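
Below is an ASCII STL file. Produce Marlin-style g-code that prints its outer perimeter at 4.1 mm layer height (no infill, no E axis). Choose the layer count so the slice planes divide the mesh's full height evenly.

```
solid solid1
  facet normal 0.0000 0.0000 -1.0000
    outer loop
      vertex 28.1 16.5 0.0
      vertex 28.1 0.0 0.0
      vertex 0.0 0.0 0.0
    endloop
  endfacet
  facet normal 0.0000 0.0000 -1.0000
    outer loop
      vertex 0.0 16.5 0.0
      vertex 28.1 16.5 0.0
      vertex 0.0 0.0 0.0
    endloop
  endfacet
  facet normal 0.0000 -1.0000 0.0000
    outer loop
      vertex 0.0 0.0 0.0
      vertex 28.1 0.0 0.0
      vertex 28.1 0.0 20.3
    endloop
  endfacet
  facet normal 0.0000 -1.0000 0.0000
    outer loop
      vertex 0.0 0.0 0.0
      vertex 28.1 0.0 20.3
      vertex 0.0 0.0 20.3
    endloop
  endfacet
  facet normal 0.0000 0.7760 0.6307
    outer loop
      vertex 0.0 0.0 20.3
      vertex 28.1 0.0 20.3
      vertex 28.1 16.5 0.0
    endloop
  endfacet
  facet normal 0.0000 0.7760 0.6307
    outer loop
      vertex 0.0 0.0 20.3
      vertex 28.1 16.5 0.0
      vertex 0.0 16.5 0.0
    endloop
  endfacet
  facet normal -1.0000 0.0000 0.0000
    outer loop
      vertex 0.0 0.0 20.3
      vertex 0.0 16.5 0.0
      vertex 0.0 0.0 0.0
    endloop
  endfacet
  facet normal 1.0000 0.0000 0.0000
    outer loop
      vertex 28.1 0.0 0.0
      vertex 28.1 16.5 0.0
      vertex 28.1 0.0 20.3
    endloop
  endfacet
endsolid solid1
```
; perimeter-only toolpath
G21 ; units = mm
G90 ; absolute positioning
G28 ; home
; layer 1
G0 Z4.1
G0 X0.0 Y0.0
G1 X28.1 Y0.0
G1 X28.1 Y13.2
G1 X0.0 Y13.2
G1 X0.0 Y0.0
; layer 2
G0 Z8.1
G0 X0.0 Y0.0
G1 X28.1 Y0.0
G1 X28.1 Y9.9
G1 X0.0 Y9.9
G1 X0.0 Y0.0
; layer 3
G0 Z12.2
G0 X0.0 Y0.0
G1 X28.1 Y0.0
G1 X28.1 Y6.6
G1 X0.0 Y6.6
G1 X0.0 Y0.0
; layer 4
G0 Z16.2
G0 X0.0 Y0.0
G1 X28.1 Y0.0
G1 X28.1 Y3.3
G1 X0.0 Y3.3
G1 X0.0 Y0.0
M2 ; end

The solid is a wedge (ramp): 28.1 × 16.5 mm base, rising to 20.3 mm along the y=0 edge and sloping linearly to z=0 at y=16.5. Slicing at Δz = 4.1 mm — 5 equal slices spanning the solid's height, so layer i sits at z = i·h/5 — gives 4 non-empty perimeters. Each is a 4-segment closed polygon; G0 lifts to the layer z and rapids to the start vertex, then G1 traces the edges. The cross-section shrinks linearly with z (the slice at the apex is degenerate and omitted).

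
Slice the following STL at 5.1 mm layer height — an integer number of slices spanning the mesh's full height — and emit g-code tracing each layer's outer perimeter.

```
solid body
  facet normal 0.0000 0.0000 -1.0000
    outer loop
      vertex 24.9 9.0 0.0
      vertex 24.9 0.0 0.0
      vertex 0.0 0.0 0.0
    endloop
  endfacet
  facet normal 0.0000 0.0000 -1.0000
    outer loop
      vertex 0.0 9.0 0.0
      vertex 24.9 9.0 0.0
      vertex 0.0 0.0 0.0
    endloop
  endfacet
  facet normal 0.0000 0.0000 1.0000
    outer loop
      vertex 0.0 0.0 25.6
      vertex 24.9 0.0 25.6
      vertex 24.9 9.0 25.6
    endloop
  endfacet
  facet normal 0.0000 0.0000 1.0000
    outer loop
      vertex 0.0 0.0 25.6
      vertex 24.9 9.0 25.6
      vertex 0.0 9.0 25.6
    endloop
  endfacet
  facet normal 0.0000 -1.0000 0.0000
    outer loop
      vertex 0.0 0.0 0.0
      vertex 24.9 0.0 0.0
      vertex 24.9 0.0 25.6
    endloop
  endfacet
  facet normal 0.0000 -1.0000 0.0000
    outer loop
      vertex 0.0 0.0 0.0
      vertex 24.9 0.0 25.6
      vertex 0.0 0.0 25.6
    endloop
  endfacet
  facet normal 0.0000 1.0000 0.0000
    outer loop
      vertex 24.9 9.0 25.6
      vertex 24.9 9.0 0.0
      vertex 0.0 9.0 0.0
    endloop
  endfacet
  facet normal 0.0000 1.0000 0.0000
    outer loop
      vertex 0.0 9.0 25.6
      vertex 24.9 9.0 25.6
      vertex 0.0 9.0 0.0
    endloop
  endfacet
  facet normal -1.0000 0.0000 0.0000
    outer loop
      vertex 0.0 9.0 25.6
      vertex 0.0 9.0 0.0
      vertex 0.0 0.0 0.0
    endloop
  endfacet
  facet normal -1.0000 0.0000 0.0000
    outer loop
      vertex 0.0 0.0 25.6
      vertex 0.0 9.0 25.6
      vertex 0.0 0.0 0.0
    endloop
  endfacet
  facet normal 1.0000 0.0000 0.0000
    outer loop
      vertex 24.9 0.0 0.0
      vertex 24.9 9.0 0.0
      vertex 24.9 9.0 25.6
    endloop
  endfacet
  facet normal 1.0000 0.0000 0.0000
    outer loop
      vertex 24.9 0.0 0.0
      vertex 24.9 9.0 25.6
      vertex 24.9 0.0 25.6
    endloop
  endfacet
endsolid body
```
; perimeter-only toolpath
G21 ; units = mm
G90 ; absolute positioning
G28 ; home
; layer 1
G0 Z5.1
G0 X0.0 Y0.0
G1 X24.9 Y0.0
G1 X24.9 Y9.0
G1 X0.0 Y9.0
G1 X0.0 Y0.0
; layer 2
G0 Z10.2
G0 X0.0 Y0.0
G1 X24.9 Y0.0
G1 X24.9 Y9.0
G1 X0.0 Y9.0
G1 X0.0 Y0.0
; layer 3
G0 Z15.4
G0 X0.0 Y0.0
G1 X24.9 Y0.0
G1 X24.9 Y9.0
G1 X0.0 Y9.0
G1 X0.0 Y0.0
; layer 4
G0 Z20.5
G0 X0.0 Y0.0
G1 X24.9 Y0.0
G1 X24.9 Y9.0
G1 X0.0 Y9.0
G1 X0.0 Y0.0
; layer 5
G0 Z25.6
G0 X0.0 Y0.0
G1 X24.9 Y0.0
G1 X24.9 Y9.0
G1 X0.0 Y9.0
G1 X0.0 Y0.0
M2 ; end

The solid is a rectangular box, roughly 24.9 × 9 mm footprint and 25.6 mm tall. Slicing at Δz = 5.1 mm — 5 equal slices spanning the solid's height, so layer i sits at z = i·h/5 — gives 5 non-empty perimeters. Each is a 4-segment closed polygon; G0 lifts to the layer z and rapids to the start vertex, then G1 traces the edges.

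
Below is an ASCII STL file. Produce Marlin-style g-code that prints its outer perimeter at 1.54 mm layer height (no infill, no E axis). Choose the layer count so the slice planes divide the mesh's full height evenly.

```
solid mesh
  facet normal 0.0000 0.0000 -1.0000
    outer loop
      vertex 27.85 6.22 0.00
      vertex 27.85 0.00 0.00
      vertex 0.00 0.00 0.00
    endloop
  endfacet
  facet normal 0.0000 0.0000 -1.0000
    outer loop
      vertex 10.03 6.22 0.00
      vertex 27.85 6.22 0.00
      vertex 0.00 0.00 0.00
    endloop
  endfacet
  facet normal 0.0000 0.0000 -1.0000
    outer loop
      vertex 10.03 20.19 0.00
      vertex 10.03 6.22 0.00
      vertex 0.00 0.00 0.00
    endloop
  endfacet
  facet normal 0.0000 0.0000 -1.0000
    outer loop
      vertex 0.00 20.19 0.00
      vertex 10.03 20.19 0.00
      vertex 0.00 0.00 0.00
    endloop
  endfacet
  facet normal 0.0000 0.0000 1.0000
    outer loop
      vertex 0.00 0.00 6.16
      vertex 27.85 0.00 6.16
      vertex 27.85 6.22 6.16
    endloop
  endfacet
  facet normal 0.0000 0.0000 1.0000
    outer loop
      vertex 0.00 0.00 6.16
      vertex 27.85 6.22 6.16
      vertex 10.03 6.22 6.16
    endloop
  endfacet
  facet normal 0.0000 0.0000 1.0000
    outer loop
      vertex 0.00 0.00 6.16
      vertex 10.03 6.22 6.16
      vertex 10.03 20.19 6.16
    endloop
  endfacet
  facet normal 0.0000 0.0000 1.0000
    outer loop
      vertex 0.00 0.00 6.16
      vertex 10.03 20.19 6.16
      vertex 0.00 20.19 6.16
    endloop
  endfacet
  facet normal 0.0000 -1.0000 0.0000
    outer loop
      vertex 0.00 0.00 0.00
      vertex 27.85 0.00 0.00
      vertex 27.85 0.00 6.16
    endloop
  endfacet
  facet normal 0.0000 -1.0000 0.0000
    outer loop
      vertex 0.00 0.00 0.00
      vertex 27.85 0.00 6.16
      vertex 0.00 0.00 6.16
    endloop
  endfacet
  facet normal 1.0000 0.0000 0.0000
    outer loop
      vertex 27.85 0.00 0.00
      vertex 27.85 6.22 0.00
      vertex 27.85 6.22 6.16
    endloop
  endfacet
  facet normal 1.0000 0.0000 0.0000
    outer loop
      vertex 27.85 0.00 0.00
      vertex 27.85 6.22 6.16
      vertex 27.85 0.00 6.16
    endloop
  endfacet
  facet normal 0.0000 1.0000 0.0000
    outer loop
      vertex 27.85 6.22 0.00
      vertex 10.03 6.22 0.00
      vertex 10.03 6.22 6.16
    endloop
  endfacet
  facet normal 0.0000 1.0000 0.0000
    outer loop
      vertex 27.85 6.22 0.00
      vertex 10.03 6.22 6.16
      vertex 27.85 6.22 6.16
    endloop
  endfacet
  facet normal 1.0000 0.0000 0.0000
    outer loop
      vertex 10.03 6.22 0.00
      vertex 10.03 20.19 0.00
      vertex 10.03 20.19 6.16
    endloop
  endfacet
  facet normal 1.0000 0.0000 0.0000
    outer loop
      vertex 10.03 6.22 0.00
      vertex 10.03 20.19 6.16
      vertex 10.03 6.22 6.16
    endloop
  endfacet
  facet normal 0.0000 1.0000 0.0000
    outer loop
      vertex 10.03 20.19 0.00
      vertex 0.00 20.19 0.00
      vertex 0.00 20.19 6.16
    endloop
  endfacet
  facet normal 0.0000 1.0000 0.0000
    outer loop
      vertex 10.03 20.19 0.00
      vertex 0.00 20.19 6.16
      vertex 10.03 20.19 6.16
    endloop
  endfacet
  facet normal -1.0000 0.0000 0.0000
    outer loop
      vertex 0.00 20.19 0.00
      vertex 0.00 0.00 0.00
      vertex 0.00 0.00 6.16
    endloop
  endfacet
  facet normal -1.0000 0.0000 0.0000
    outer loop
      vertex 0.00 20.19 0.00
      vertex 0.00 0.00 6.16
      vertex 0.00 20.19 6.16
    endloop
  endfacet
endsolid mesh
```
; perimeter-only toolpath
G21 ; units = mm
G90 ; absolute positioning
G28 ; home
; layer 1
G0 Z1.54
G0 X0.00 Y0.00
G1 X27.85 Y0.00
G1 X27.85 Y6.22
G1 X10.03 Y6.22
G1 X10.03 Y20.19
G1 X0.00 Y20.19
G1 X0.00 Y0.00
; layer 2
G0 Z3.08
G0 X0.00 Y0.00
G1 X27.85 Y0.00
G1 X27.85 Y6.22
G1 X10.03 Y6.22
G1 X10.03 Y20.19
G1 X0.00 Y20.19
G1 X0.00 Y0.00
; layer 3
G0 Z4.62
G0 X0.00 Y0.00
G1 X27.85 Y0.00
G1 X27.85 Y6.22
G1 X10.03 Y6.22
G1 X10.03 Y20.19
G1 X0.00 Y20.19
G1 X0.00 Y0.00
; layer 4
G0 Z6.16
G0 X0.00 Y0.00
G1 X27.85 Y0.00
G1 X27.85 Y6.22
G1 X10.03 Y6.22
G1 X10.03 Y20.19
G1 X0.00 Y20.19
G1 X0.00 Y0.00
M2 ; end

The solid is an L-shaped prism: outer 27.9 × 20.2 mm, arm thicknesses ≈ 6.22 mm (horizontal) and 10 mm (vertical), extruded 6.16 mm in z. Slicing at Δz = 1.54 mm — 4 equal slices spanning the solid's height, so layer i sits at z = i·h/4 — gives 4 non-empty perimeters. Each is a 6-segment closed polygon; G0 lifts to the layer z and rapids to the start vertex, then G1 traces the edges.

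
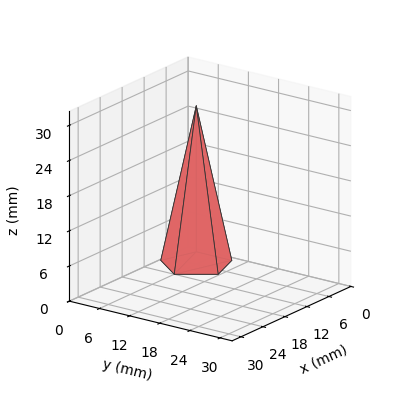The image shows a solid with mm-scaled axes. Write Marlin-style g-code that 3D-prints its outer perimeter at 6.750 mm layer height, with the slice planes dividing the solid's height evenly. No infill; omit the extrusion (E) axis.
Reading the render: the shape is a regular 5-sided pyramid, base circumscribed radius ≈ 6 mm, apex at z ≈ 27 mm (dimensions read to the nearest mm from the axis ticks). For the g-code, the solid's height is divided into equal slices at the stated Δz and each level perimeter traced with G1 moves after a G0 lift.

; perimeter-only toolpath
G21 ; units = mm
G90 ; absolute positioning
G28 ; home
; layer 1
G0 Z6.750
G0 X10.500 Y6.000
G1 X7.391 Y10.279
G1 X2.359 Y8.645
G1 X2.359 Y3.355
G1 X7.391 Y1.720
G1 X10.500 Y6.000
; layer 2
G0 Z13.500
G0 X9.000 Y6.000
G1 X6.927 Y8.853
G1 X3.573 Y7.763
G1 X3.573 Y4.236
G1 X6.927 Y3.147
G1 X9.000 Y6.000
; layer 3
G0 Z20.250
G0 X7.500 Y6.000
G1 X6.463 Y7.426
G1 X4.787 Y6.882
G1 X4.787 Y5.118
G1 X6.463 Y4.574
G1 X7.500 Y6.000
M2 ; end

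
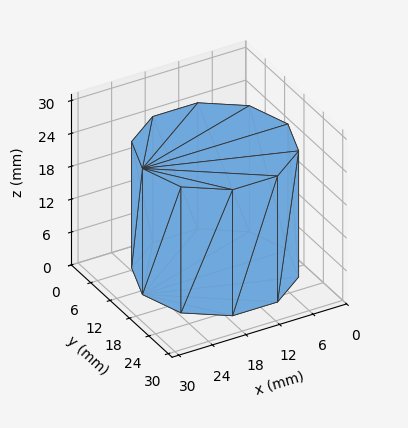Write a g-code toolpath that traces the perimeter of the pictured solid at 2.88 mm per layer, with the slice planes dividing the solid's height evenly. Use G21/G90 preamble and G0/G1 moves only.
Reading the render: the shape is a regular 10-sided prism (a cylinder approximated with 10 flat sides), circumscribed radius ≈ 13 mm, height ≈ 23 mm (dimensions read to the nearest mm from the axis ticks). For the g-code, the solid's height is divided into equal slices at the stated Δz and each level perimeter traced with G1 moves after a G0 lift.

; perimeter-only toolpath
G21 ; units = mm
G90 ; absolute positioning
G28 ; home
; layer 1
G0 Z2.88
G0 X26.00 Y13.00
G1 X23.52 Y20.64
G1 X17.02 Y25.36
G1 X8.98 Y25.36
G1 X2.48 Y20.64
G1 X0.00 Y13.00
G1 X2.48 Y5.36
G1 X8.98 Y0.64
G1 X17.02 Y0.64
G1 X23.52 Y5.36
G1 X26.00 Y13.00
; layer 2
G0 Z5.75
G0 X26.00 Y13.00
G1 X23.52 Y20.64
G1 X17.02 Y25.36
G1 X8.98 Y25.36
G1 X2.48 Y20.64
G1 X0.00 Y13.00
G1 X2.48 Y5.36
G1 X8.98 Y0.64
G1 X17.02 Y0.64
G1 X23.52 Y5.36
G1 X26.00 Y13.00
; layer 3
G0 Z8.62
G0 X26.00 Y13.00
G1 X23.52 Y20.64
G1 X17.02 Y25.36
G1 X8.98 Y25.36
G1 X2.48 Y20.64
G1 X0.00 Y13.00
G1 X2.48 Y5.36
G1 X8.98 Y0.64
G1 X17.02 Y0.64
G1 X23.52 Y5.36
G1 X26.00 Y13.00
; layer 4
G0 Z11.50
G0 X26.00 Y13.00
G1 X23.52 Y20.64
G1 X17.02 Y25.36
G1 X8.98 Y25.36
G1 X2.48 Y20.64
G1 X0.00 Y13.00
G1 X2.48 Y5.36
G1 X8.98 Y0.64
G1 X17.02 Y0.64
G1 X23.52 Y5.36
G1 X26.00 Y13.00
; layer 5
G0 Z14.38
G0 X26.00 Y13.00
G1 X23.52 Y20.64
G1 X17.02 Y25.36
G1 X8.98 Y25.36
G1 X2.48 Y20.64
G1 X0.00 Y13.00
G1 X2.48 Y5.36
G1 X8.98 Y0.64
G1 X17.02 Y0.64
G1 X23.52 Y5.36
G1 X26.00 Y13.00
; layer 6
G0 Z17.25
G0 X26.00 Y13.00
G1 X23.52 Y20.64
G1 X17.02 Y25.36
G1 X8.98 Y25.36
G1 X2.48 Y20.64
G1 X0.00 Y13.00
G1 X2.48 Y5.36
G1 X8.98 Y0.64
G1 X17.02 Y0.64
G1 X23.52 Y5.36
G1 X26.00 Y13.00
; layer 7
G0 Z20.12
G0 X26.00 Y13.00
G1 X23.52 Y20.64
G1 X17.02 Y25.36
G1 X8.98 Y25.36
G1 X2.48 Y20.64
G1 X0.00 Y13.00
G1 X2.48 Y5.36
G1 X8.98 Y0.64
G1 X17.02 Y0.64
G1 X23.52 Y5.36
G1 X26.00 Y13.00
; layer 8
G0 Z23.00
G0 X26.00 Y13.00
G1 X23.52 Y20.64
G1 X17.02 Y25.36
G1 X8.98 Y25.36
G1 X2.48 Y20.64
G1 X0.00 Y13.00
G1 X2.48 Y5.36
G1 X8.98 Y0.64
G1 X17.02 Y0.64
G1 X23.52 Y5.36
G1 X26.00 Y13.00
M2 ; end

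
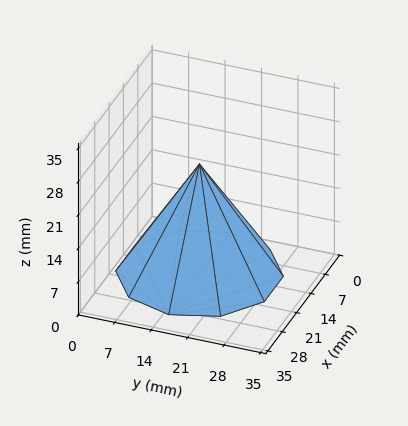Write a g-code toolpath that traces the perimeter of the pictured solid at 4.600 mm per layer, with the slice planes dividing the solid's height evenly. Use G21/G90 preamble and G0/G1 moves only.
Reading the render: the shape is a regular 10-sided pyramid, base circumscribed radius ≈ 15 mm, apex at z ≈ 23 mm (dimensions read to the nearest mm from the axis ticks). For the g-code, the solid's height is divided into equal slices at the stated Δz and each level perimeter traced with G1 moves after a G0 lift.

; perimeter-only toolpath
G21 ; units = mm
G90 ; absolute positioning
G28 ; home
; layer 1
G0 Z4.600
G0 X27.000 Y15.000
G1 X24.708 Y22.054
G1 X18.708 Y26.413
G1 X11.292 Y26.413
G1 X5.292 Y22.054
G1 X3.000 Y15.000
G1 X5.292 Y7.946
G1 X11.292 Y3.587
G1 X18.708 Y3.587
G1 X24.708 Y7.946
G1 X27.000 Y15.000
; layer 2
G0 Z9.200
G0 X24.000 Y15.000
G1 X22.281 Y20.290
G1 X17.781 Y23.560
G1 X12.219 Y23.560
G1 X7.719 Y20.290
G1 X6.000 Y15.000
G1 X7.719 Y9.710
G1 X12.219 Y6.440
G1 X17.781 Y6.440
G1 X22.281 Y9.710
G1 X24.000 Y15.000
; layer 3
G0 Z13.800
G0 X21.000 Y15.000
G1 X19.854 Y18.527
G1 X16.854 Y20.706
G1 X13.146 Y20.706
G1 X10.146 Y18.527
G1 X9.000 Y15.000
G1 X10.146 Y11.473
G1 X13.146 Y9.294
G1 X16.854 Y9.294
G1 X19.854 Y11.473
G1 X21.000 Y15.000
; layer 4
G0 Z18.400
G0 X18.000 Y15.000
G1 X17.427 Y16.763
G1 X15.927 Y17.853
G1 X14.073 Y17.853
G1 X12.573 Y16.763
G1 X12.000 Y15.000
G1 X12.573 Y13.237
G1 X14.073 Y12.147
G1 X15.927 Y12.147
G1 X17.427 Y13.237
G1 X18.000 Y15.000
M2 ; end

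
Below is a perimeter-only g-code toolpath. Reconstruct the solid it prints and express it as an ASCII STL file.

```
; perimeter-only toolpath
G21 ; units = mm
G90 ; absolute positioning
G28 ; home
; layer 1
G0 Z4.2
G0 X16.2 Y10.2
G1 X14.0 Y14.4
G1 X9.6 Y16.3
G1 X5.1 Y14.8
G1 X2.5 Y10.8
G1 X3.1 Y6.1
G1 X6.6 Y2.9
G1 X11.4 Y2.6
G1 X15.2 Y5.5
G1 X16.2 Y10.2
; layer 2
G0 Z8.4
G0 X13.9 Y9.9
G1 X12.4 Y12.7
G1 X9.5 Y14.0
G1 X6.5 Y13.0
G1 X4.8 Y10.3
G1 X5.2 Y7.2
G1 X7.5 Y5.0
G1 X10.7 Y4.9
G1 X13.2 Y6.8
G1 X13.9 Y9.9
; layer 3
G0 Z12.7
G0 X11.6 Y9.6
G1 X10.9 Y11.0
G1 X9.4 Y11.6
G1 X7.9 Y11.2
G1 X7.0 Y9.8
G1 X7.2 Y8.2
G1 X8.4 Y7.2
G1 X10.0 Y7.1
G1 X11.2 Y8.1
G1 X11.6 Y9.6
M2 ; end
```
solid part
  facet normal 0.0000 0.0000 -1.0000
    outer loop
      vertex 9.7 18.6 0.0
      vertex 15.6 16.1 0.0
      vertex 18.5 10.5 0.0
    endloop
  endfacet
  facet normal 0.0000 0.0000 -1.0000
    outer loop
      vertex 3.7 16.7 0.0
      vertex 9.7 18.6 0.0
      vertex 18.5 10.5 0.0
    endloop
  endfacet
  facet normal 0.0000 0.0000 -1.0000
    outer loop
      vertex 0.2 11.3 0.0
      vertex 3.7 16.7 0.0
      vertex 18.5 10.5 0.0
    endloop
  endfacet
  facet normal 0.0000 0.0000 -1.0000
    outer loop
      vertex 1.0 5.0 0.0
      vertex 0.2 11.3 0.0
      vertex 18.5 10.5 0.0
    endloop
  endfacet
  facet normal 0.0000 0.0000 -1.0000
    outer loop
      vertex 5.7 0.7 0.0
      vertex 1.0 5.0 0.0
      vertex 18.5 10.5 0.0
    endloop
  endfacet
  facet normal 0.0000 0.0000 -1.0000
    outer loop
      vertex 12.1 0.4 0.0
      vertex 5.7 0.7 0.0
      vertex 18.5 10.5 0.0
    endloop
  endfacet
  facet normal 0.0000 0.0000 -1.0000
    outer loop
      vertex 17.1 4.3 0.0
      vertex 12.1 0.4 0.0
      vertex 18.5 10.5 0.0
    endloop
  endfacet
  facet normal 0.7891 0.4086 0.4586
    outer loop
      vertex 18.5 10.5 0.0
      vertex 15.6 16.1 0.0
      vertex 9.3 9.3 16.9
    endloop
  endfacet
  facet normal 0.3467 0.8183 0.4585
    outer loop
      vertex 15.6 16.1 0.0
      vertex 9.7 18.6 0.0
      vertex 9.3 9.3 16.9
    endloop
  endfacet
  facet normal -0.2681 0.8467 0.4596
    outer loop
      vertex 9.7 18.6 0.0
      vertex 3.7 16.7 0.0
      vertex 9.3 9.3 16.9
    endloop
  endfacet
  facet normal -0.7457 0.4833 0.4587
    outer loop
      vertex 3.7 16.7 0.0
      vertex 0.2 11.3 0.0
      vertex 9.3 9.3 16.9
    endloop
  endfacet
  facet normal -0.8804 -0.1118 0.4608
    outer loop
      vertex 0.2 11.3 0.0
      vertex 1.0 5.0 0.0
      vertex 9.3 9.3 16.9
    endloop
  endfacet
  facet normal -0.5991 -0.6548 0.4608
    outer loop
      vertex 1.0 5.0 0.0
      vertex 5.7 0.7 0.0
      vertex 9.3 9.3 16.9
    endloop
  endfacet
  facet normal -0.0416 -0.8869 0.4602
    outer loop
      vertex 5.7 0.7 0.0
      vertex 12.1 0.4 0.0
      vertex 9.3 9.3 16.9
    endloop
  endfacet
  facet normal 0.5463 -0.7004 0.4594
    outer loop
      vertex 12.1 0.4 0.0
      vertex 17.1 4.3 0.0
      vertex 9.3 9.3 16.9
    endloop
  endfacet
  facet normal 0.8671 -0.1958 0.4581
    outer loop
      vertex 17.1 4.3 0.0
      vertex 18.5 10.5 0.0
      vertex 9.3 9.3 16.9
    endloop
  endfacet
endsolid part

The G0 Z moves step by Δz≈4.2 mm. The G1 loops shrink linearly with z, so the solid tapers from its base footprint up to z≈16.9. Closing with a flat bottom cap and the tapered top and triangulating gives 16 facets — a regular 9-sided pyramid, base circumscribed radius ≈ 9.3 mm, apex at z ≈ 16.9 mm.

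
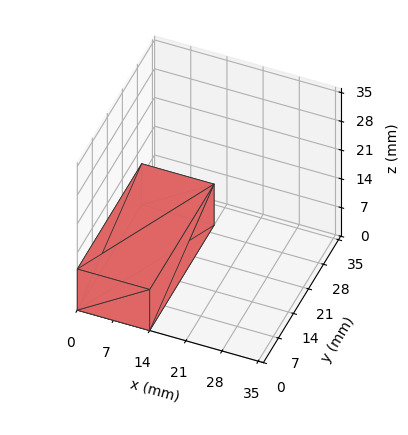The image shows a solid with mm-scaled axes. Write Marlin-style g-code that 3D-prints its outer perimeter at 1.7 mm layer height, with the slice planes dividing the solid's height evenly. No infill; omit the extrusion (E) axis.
Reading the render: the shape is a rectangular box, roughly 14 × 30 mm footprint and 10 mm tall (dimensions read to the nearest mm from the axis ticks). For the g-code, the solid's height is divided into equal slices at the stated Δz and each level perimeter traced with G1 moves after a G0 lift.

; perimeter-only toolpath
G21 ; units = mm
G90 ; absolute positioning
G28 ; home
; layer 1
G0 Z1.7
G0 X0.0 Y0.0
G1 X14.0 Y0.0
G1 X14.0 Y30.0
G1 X0.0 Y30.0
G1 X0.0 Y0.0
; layer 2
G0 Z3.3
G0 X0.0 Y0.0
G1 X14.0 Y0.0
G1 X14.0 Y30.0
G1 X0.0 Y30.0
G1 X0.0 Y0.0
; layer 3
G0 Z5.0
G0 X0.0 Y0.0
G1 X14.0 Y0.0
G1 X14.0 Y30.0
G1 X0.0 Y30.0
G1 X0.0 Y0.0
; layer 4
G0 Z6.7
G0 X0.0 Y0.0
G1 X14.0 Y0.0
G1 X14.0 Y30.0
G1 X0.0 Y30.0
G1 X0.0 Y0.0
; layer 5
G0 Z8.3
G0 X0.0 Y0.0
G1 X14.0 Y0.0
G1 X14.0 Y30.0
G1 X0.0 Y30.0
G1 X0.0 Y0.0
; layer 6
G0 Z10.0
G0 X0.0 Y0.0
G1 X14.0 Y0.0
G1 X14.0 Y30.0
G1 X0.0 Y30.0
G1 X0.0 Y0.0
M2 ; end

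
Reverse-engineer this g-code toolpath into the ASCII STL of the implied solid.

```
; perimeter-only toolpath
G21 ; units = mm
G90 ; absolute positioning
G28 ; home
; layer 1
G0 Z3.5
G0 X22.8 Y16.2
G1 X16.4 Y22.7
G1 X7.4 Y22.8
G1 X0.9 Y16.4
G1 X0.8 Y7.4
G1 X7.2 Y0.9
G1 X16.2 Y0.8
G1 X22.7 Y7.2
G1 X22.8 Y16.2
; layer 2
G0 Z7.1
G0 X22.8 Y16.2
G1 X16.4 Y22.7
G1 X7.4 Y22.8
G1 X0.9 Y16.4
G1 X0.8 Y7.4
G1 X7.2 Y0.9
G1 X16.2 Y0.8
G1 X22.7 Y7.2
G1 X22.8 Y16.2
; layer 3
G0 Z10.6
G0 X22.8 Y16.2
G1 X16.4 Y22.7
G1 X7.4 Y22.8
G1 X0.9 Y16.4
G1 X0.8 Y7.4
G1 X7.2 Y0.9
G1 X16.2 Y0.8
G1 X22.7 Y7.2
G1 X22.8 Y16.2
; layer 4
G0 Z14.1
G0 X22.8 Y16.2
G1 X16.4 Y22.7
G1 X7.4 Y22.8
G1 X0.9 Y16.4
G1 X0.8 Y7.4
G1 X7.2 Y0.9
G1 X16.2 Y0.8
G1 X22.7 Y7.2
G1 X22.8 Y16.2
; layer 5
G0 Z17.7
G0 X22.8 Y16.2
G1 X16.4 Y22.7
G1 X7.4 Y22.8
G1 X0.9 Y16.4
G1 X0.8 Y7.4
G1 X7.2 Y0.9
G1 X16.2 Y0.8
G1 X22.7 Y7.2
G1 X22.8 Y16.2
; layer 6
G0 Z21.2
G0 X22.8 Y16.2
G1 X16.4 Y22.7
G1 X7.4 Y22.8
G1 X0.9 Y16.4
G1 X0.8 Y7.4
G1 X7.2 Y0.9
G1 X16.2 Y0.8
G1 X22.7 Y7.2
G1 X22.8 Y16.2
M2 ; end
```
solid part
  facet normal 0.0000 0.0000 -1.0000
    outer loop
      vertex 7.4 22.8 0.0
      vertex 16.4 22.7 0.0
      vertex 22.8 16.2 0.0
    endloop
  endfacet
  facet normal 0.0000 0.0000 -1.0000
    outer loop
      vertex 0.9 16.4 0.0
      vertex 7.4 22.8 0.0
      vertex 22.8 16.2 0.0
    endloop
  endfacet
  facet normal 0.0000 0.0000 -1.0000
    outer loop
      vertex 0.8 7.4 0.0
      vertex 0.9 16.4 0.0
      vertex 22.8 16.2 0.0
    endloop
  endfacet
  facet normal 0.0000 0.0000 -1.0000
    outer loop
      vertex 7.2 0.9 0.0
      vertex 0.8 7.4 0.0
      vertex 22.8 16.2 0.0
    endloop
  endfacet
  facet normal 0.0000 0.0000 -1.0000
    outer loop
      vertex 16.2 0.8 0.0
      vertex 7.2 0.9 0.0
      vertex 22.8 16.2 0.0
    endloop
  endfacet
  facet normal 0.0000 0.0000 -1.0000
    outer loop
      vertex 22.7 7.2 0.0
      vertex 16.2 0.8 0.0
      vertex 22.8 16.2 0.0
    endloop
  endfacet
  facet normal 0.0000 0.0000 1.0000
    outer loop
      vertex 22.8 16.2 21.2
      vertex 16.4 22.7 21.2
      vertex 7.4 22.8 21.2
    endloop
  endfacet
  facet normal 0.0000 0.0000 1.0000
    outer loop
      vertex 22.8 16.2 21.2
      vertex 7.4 22.8 21.2
      vertex 0.9 16.4 21.2
    endloop
  endfacet
  facet normal 0.0000 0.0000 1.0000
    outer loop
      vertex 22.8 16.2 21.2
      vertex 0.9 16.4 21.2
      vertex 0.8 7.4 21.2
    endloop
  endfacet
  facet normal 0.0000 0.0000 1.0000
    outer loop
      vertex 22.8 16.2 21.2
      vertex 0.8 7.4 21.2
      vertex 7.2 0.9 21.2
    endloop
  endfacet
  facet normal 0.0000 0.0000 1.0000
    outer loop
      vertex 22.8 16.2 21.2
      vertex 7.2 0.9 21.2
      vertex 16.2 0.8 21.2
    endloop
  endfacet
  facet normal 0.0000 0.0000 1.0000
    outer loop
      vertex 22.8 16.2 21.2
      vertex 16.2 0.8 21.2
      vertex 22.7 7.2 21.2
    endloop
  endfacet
  facet normal 0.7126 0.7016 0.0000
    outer loop
      vertex 22.8 16.2 0.0
      vertex 16.4 22.7 0.0
      vertex 16.4 22.7 21.2
    endloop
  endfacet
  facet normal 0.7126 0.7016 0.0000
    outer loop
      vertex 22.8 16.2 0.0
      vertex 16.4 22.7 21.2
      vertex 22.8 16.2 21.2
    endloop
  endfacet
  facet normal 0.0111 0.9999 0.0000
    outer loop
      vertex 16.4 22.7 0.0
      vertex 7.4 22.8 0.0
      vertex 7.4 22.8 21.2
    endloop
  endfacet
  facet normal 0.0111 0.9999 0.0000
    outer loop
      vertex 16.4 22.7 0.0
      vertex 7.4 22.8 21.2
      vertex 16.4 22.7 21.2
    endloop
  endfacet
  facet normal -0.7016 0.7126 0.0000
    outer loop
      vertex 7.4 22.8 0.0
      vertex 0.9 16.4 0.0
      vertex 0.9 16.4 21.2
    endloop
  endfacet
  facet normal -0.7016 0.7126 0.0000
    outer loop
      vertex 7.4 22.8 0.0
      vertex 0.9 16.4 21.2
      vertex 7.4 22.8 21.2
    endloop
  endfacet
  facet normal -0.9999 0.0111 0.0000
    outer loop
      vertex 0.9 16.4 0.0
      vertex 0.8 7.4 0.0
      vertex 0.8 7.4 21.2
    endloop
  endfacet
  facet normal -0.9999 0.0111 0.0000
    outer loop
      vertex 0.9 16.4 0.0
      vertex 0.8 7.4 21.2
      vertex 0.9 16.4 21.2
    endloop
  endfacet
  facet normal -0.7126 -0.7016 0.0000
    outer loop
      vertex 0.8 7.4 0.0
      vertex 7.2 0.9 0.0
      vertex 7.2 0.9 21.2
    endloop
  endfacet
  facet normal -0.7126 -0.7016 0.0000
    outer loop
      vertex 0.8 7.4 0.0
      vertex 7.2 0.9 21.2
      vertex 0.8 7.4 21.2
    endloop
  endfacet
  facet normal -0.0111 -0.9999 0.0000
    outer loop
      vertex 7.2 0.9 0.0
      vertex 16.2 0.8 0.0
      vertex 16.2 0.8 21.2
    endloop
  endfacet
  facet normal -0.0111 -0.9999 0.0000
    outer loop
      vertex 7.2 0.9 0.0
      vertex 16.2 0.8 21.2
      vertex 7.2 0.9 21.2
    endloop
  endfacet
  facet normal 0.7016 -0.7126 0.0000
    outer loop
      vertex 16.2 0.8 0.0
      vertex 22.7 7.2 0.0
      vertex 22.7 7.2 21.2
    endloop
  endfacet
  facet normal 0.7016 -0.7126 0.0000
    outer loop
      vertex 16.2 0.8 0.0
      vertex 22.7 7.2 21.2
      vertex 16.2 0.8 21.2
    endloop
  endfacet
  facet normal 0.9999 -0.0111 0.0000
    outer loop
      vertex 22.7 7.2 0.0
      vertex 22.8 16.2 0.0
      vertex 22.8 16.2 21.2
    endloop
  endfacet
  facet normal 0.9999 -0.0111 0.0000
    outer loop
      vertex 22.7 7.2 0.0
      vertex 22.8 16.2 21.2
      vertex 22.7 7.2 21.2
    endloop
  endfacet
endsolid part

The G0 Z moves step by Δz≈3.5 mm. Every layer's G1 loop is the same polygon, so the solid is a straight extrusion of it from z=0 to z≈21.2. Closing with flat bottom and top caps and triangulating gives 28 facets — a regular 8-sided prism (a cylinder approximated with 8 flat sides), circumscribed radius ≈ 11.8 mm, height ≈ 21.2 mm.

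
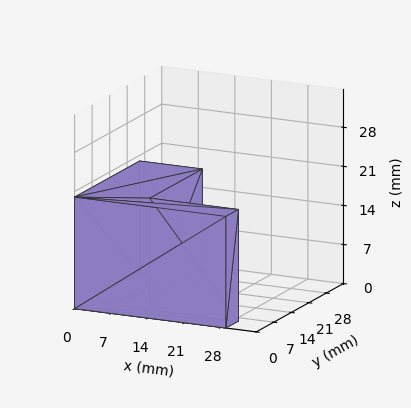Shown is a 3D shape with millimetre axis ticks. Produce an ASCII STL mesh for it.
Reading the render: the shape is an L-shaped prism: outer 29 × 26 mm, arm thicknesses ≈ 5 mm (horizontal) and 12 mm (vertical), extruded 20 mm in z (dimensions read to the nearest mm from the axis ticks). For the STL, each face is triangulated and given an outward normal.

solid part
  facet normal 0.0000 0.0000 -1.0000
    outer loop
      vertex 29.0 5.0 0.0
      vertex 29.0 0.0 0.0
      vertex 0.0 0.0 0.0
    endloop
  endfacet
  facet normal 0.0000 0.0000 -1.0000
    outer loop
      vertex 12.0 5.0 0.0
      vertex 29.0 5.0 0.0
      vertex 0.0 0.0 0.0
    endloop
  endfacet
  facet normal 0.0000 0.0000 -1.0000
    outer loop
      vertex 12.0 26.0 0.0
      vertex 12.0 5.0 0.0
      vertex 0.0 0.0 0.0
    endloop
  endfacet
  facet normal 0.0000 0.0000 -1.0000
    outer loop
      vertex 0.0 26.0 0.0
      vertex 12.0 26.0 0.0
      vertex 0.0 0.0 0.0
    endloop
  endfacet
  facet normal 0.0000 0.0000 1.0000
    outer loop
      vertex 0.0 0.0 20.0
      vertex 29.0 0.0 20.0
      vertex 29.0 5.0 20.0
    endloop
  endfacet
  facet normal 0.0000 0.0000 1.0000
    outer loop
      vertex 0.0 0.0 20.0
      vertex 29.0 5.0 20.0
      vertex 12.0 5.0 20.0
    endloop
  endfacet
  facet normal 0.0000 0.0000 1.0000
    outer loop
      vertex 0.0 0.0 20.0
      vertex 12.0 5.0 20.0
      vertex 12.0 26.0 20.0
    endloop
  endfacet
  facet normal 0.0000 0.0000 1.0000
    outer loop
      vertex 0.0 0.0 20.0
      vertex 12.0 26.0 20.0
      vertex 0.0 26.0 20.0
    endloop
  endfacet
  facet normal 0.0000 -1.0000 0.0000
    outer loop
      vertex 0.0 0.0 0.0
      vertex 29.0 0.0 0.0
      vertex 29.0 0.0 20.0
    endloop
  endfacet
  facet normal 0.0000 -1.0000 0.0000
    outer loop
      vertex 0.0 0.0 0.0
      vertex 29.0 0.0 20.0
      vertex 0.0 0.0 20.0
    endloop
  endfacet
  facet normal 1.0000 0.0000 0.0000
    outer loop
      vertex 29.0 0.0 0.0
      vertex 29.0 5.0 0.0
      vertex 29.0 5.0 20.0
    endloop
  endfacet
  facet normal 1.0000 0.0000 0.0000
    outer loop
      vertex 29.0 0.0 0.0
      vertex 29.0 5.0 20.0
      vertex 29.0 0.0 20.0
    endloop
  endfacet
  facet normal 0.0000 1.0000 0.0000
    outer loop
      vertex 29.0 5.0 0.0
      vertex 12.0 5.0 0.0
      vertex 12.0 5.0 20.0
    endloop
  endfacet
  facet normal 0.0000 1.0000 0.0000
    outer loop
      vertex 29.0 5.0 0.0
      vertex 12.0 5.0 20.0
      vertex 29.0 5.0 20.0
    endloop
  endfacet
  facet normal 1.0000 0.0000 0.0000
    outer loop
      vertex 12.0 5.0 0.0
      vertex 12.0 26.0 0.0
      vertex 12.0 26.0 20.0
    endloop
  endfacet
  facet normal 1.0000 0.0000 0.0000
    outer loop
      vertex 12.0 5.0 0.0
      vertex 12.0 26.0 20.0
      vertex 12.0 5.0 20.0
    endloop
  endfacet
  facet normal 0.0000 1.0000 0.0000
    outer loop
      vertex 12.0 26.0 0.0
      vertex 0.0 26.0 0.0
      vertex 0.0 26.0 20.0
    endloop
  endfacet
  facet normal 0.0000 1.0000 0.0000
    outer loop
      vertex 12.0 26.0 0.0
      vertex 0.0 26.0 20.0
      vertex 12.0 26.0 20.0
    endloop
  endfacet
  facet normal -1.0000 0.0000 0.0000
    outer loop
      vertex 0.0 26.0 0.0
      vertex 0.0 0.0 0.0
      vertex 0.0 0.0 20.0
    endloop
  endfacet
  facet normal -1.0000 0.0000 0.0000
    outer loop
      vertex 0.0 26.0 0.0
      vertex 0.0 0.0 20.0
      vertex 0.0 26.0 20.0
    endloop
  endfacet
endsolid part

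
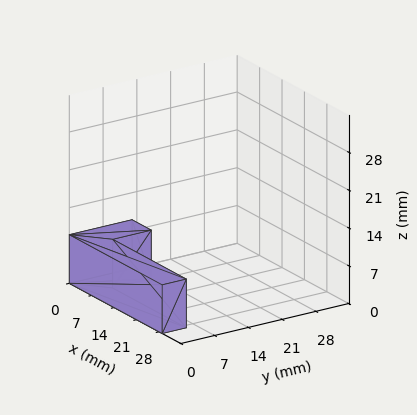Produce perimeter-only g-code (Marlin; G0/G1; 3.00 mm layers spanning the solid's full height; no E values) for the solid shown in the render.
Reading the render: the shape is an L-shaped prism: outer 29 × 13 mm, arm thicknesses ≈ 5 mm (horizontal) and 6 mm (vertical), extruded 9 mm in z (dimensions read to the nearest mm from the axis ticks). For the g-code, the solid's height is divided into equal slices at the stated Δz and each level perimeter traced with G1 moves after a G0 lift.

; perimeter-only toolpath
G21 ; units = mm
G90 ; absolute positioning
G28 ; home
; layer 1
G0 Z3.00
G0 X0.00 Y0.00
G1 X29.00 Y0.00
G1 X29.00 Y5.00
G1 X6.00 Y5.00
G1 X6.00 Y13.00
G1 X0.00 Y13.00
G1 X0.00 Y0.00
; layer 2
G0 Z6.00
G0 X0.00 Y0.00
G1 X29.00 Y0.00
G1 X29.00 Y5.00
G1 X6.00 Y5.00
G1 X6.00 Y13.00
G1 X0.00 Y13.00
G1 X0.00 Y0.00
; layer 3
G0 Z9.00
G0 X0.00 Y0.00
G1 X29.00 Y0.00
G1 X29.00 Y5.00
G1 X6.00 Y5.00
G1 X6.00 Y13.00
G1 X0.00 Y13.00
G1 X0.00 Y0.00
M2 ; end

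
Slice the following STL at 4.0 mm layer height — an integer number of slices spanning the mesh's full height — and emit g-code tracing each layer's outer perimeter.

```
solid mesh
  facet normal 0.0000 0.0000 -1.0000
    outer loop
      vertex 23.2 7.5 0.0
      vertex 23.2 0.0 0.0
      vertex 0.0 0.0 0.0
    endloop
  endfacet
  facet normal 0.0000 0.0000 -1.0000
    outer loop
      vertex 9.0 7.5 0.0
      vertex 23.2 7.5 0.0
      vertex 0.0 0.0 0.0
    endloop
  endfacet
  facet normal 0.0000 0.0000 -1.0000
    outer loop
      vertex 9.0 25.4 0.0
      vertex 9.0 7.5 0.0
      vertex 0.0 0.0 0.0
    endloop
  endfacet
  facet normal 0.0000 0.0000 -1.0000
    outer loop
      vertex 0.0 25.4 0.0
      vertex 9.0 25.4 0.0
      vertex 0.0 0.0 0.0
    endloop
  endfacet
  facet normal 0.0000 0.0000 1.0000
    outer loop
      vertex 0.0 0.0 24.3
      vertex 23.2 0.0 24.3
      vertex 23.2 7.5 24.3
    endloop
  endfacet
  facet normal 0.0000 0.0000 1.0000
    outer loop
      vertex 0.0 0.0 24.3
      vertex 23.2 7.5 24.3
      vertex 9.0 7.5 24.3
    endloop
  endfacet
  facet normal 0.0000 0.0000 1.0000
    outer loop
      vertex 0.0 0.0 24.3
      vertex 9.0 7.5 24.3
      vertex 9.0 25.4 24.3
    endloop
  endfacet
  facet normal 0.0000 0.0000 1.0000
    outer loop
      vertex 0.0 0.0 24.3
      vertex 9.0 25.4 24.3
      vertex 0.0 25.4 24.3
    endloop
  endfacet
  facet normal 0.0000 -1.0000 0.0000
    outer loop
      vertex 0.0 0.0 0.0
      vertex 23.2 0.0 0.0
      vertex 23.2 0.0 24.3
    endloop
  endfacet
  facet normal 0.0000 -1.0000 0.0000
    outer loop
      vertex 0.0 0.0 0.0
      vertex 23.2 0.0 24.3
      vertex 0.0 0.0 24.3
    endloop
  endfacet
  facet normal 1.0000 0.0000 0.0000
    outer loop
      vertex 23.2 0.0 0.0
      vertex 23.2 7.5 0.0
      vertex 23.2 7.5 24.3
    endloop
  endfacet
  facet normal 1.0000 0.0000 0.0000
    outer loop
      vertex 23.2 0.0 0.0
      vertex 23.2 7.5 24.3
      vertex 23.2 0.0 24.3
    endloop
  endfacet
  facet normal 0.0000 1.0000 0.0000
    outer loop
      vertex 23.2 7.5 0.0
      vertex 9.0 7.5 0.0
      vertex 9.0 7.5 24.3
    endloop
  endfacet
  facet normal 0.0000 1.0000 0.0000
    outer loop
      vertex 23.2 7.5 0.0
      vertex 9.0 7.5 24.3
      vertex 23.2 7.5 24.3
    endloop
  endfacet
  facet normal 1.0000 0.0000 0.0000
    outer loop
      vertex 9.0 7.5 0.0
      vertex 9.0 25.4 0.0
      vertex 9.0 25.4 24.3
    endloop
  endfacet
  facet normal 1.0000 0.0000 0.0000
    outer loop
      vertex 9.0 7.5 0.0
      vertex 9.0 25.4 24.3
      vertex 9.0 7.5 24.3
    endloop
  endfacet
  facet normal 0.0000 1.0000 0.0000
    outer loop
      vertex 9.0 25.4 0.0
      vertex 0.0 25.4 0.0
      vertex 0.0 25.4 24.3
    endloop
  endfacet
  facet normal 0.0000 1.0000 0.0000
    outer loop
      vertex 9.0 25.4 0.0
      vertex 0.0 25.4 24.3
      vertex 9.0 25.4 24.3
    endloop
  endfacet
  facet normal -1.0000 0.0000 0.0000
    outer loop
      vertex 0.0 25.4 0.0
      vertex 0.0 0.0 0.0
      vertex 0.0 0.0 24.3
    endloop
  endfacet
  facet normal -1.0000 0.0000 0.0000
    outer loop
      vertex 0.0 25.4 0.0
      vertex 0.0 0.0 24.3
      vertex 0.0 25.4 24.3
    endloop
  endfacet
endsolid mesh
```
; perimeter-only toolpath
G21 ; units = mm
G90 ; absolute positioning
G28 ; home
; layer 1
G0 Z4.0
G0 X0.0 Y0.0
G1 X23.2 Y0.0
G1 X23.2 Y7.5
G1 X9.0 Y7.5
G1 X9.0 Y25.4
G1 X0.0 Y25.4
G1 X0.0 Y0.0
; layer 2
G0 Z8.1
G0 X0.0 Y0.0
G1 X23.2 Y0.0
G1 X23.2 Y7.5
G1 X9.0 Y7.5
G1 X9.0 Y25.4
G1 X0.0 Y25.4
G1 X0.0 Y0.0
; layer 3
G0 Z12.1
G0 X0.0 Y0.0
G1 X23.2 Y0.0
G1 X23.2 Y7.5
G1 X9.0 Y7.5
G1 X9.0 Y25.4
G1 X0.0 Y25.4
G1 X0.0 Y0.0
; layer 4
G0 Z16.2
G0 X0.0 Y0.0
G1 X23.2 Y0.0
G1 X23.2 Y7.5
G1 X9.0 Y7.5
G1 X9.0 Y25.4
G1 X0.0 Y25.4
G1 X0.0 Y0.0
; layer 5
G0 Z20.2
G0 X0.0 Y0.0
G1 X23.2 Y0.0
G1 X23.2 Y7.5
G1 X9.0 Y7.5
G1 X9.0 Y25.4
G1 X0.0 Y25.4
G1 X0.0 Y0.0
; layer 6
G0 Z24.3
G0 X0.0 Y0.0
G1 X23.2 Y0.0
G1 X23.2 Y7.5
G1 X9.0 Y7.5
G1 X9.0 Y25.4
G1 X0.0 Y25.4
G1 X0.0 Y0.0
M2 ; end

The solid is an L-shaped prism: outer 23.2 × 25.4 mm, arm thicknesses ≈ 7.5 mm (horizontal) and 9 mm (vertical), extruded 24.3 mm in z. Slicing at Δz = 4.0 mm — 6 equal slices spanning the solid's height, so layer i sits at z = i·h/6 — gives 6 non-empty perimeters. Each is a 6-segment closed polygon; G0 lifts to the layer z and rapids to the start vertex, then G1 traces the edges.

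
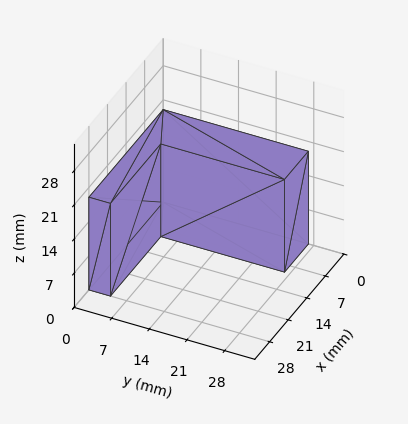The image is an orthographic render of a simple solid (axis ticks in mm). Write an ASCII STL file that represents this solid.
Reading the render: the shape is an L-shaped prism: outer 28 × 27 mm, arm thicknesses ≈ 4 mm (horizontal) and 9 mm (vertical), extruded 19 mm in z (dimensions read to the nearest mm from the axis ticks). For the STL, each face is triangulated and given an outward normal.

solid part
  facet normal 0.0000 0.0000 -1.0000
    outer loop
      vertex 28.00 4.00 0.00
      vertex 28.00 0.00 0.00
      vertex 0.00 0.00 0.00
    endloop
  endfacet
  facet normal 0.0000 0.0000 -1.0000
    outer loop
      vertex 9.00 4.00 0.00
      vertex 28.00 4.00 0.00
      vertex 0.00 0.00 0.00
    endloop
  endfacet
  facet normal 0.0000 0.0000 -1.0000
    outer loop
      vertex 9.00 27.00 0.00
      vertex 9.00 4.00 0.00
      vertex 0.00 0.00 0.00
    endloop
  endfacet
  facet normal 0.0000 0.0000 -1.0000
    outer loop
      vertex 0.00 27.00 0.00
      vertex 9.00 27.00 0.00
      vertex 0.00 0.00 0.00
    endloop
  endfacet
  facet normal 0.0000 0.0000 1.0000
    outer loop
      vertex 0.00 0.00 19.00
      vertex 28.00 0.00 19.00
      vertex 28.00 4.00 19.00
    endloop
  endfacet
  facet normal 0.0000 0.0000 1.0000
    outer loop
      vertex 0.00 0.00 19.00
      vertex 28.00 4.00 19.00
      vertex 9.00 4.00 19.00
    endloop
  endfacet
  facet normal 0.0000 0.0000 1.0000
    outer loop
      vertex 0.00 0.00 19.00
      vertex 9.00 4.00 19.00
      vertex 9.00 27.00 19.00
    endloop
  endfacet
  facet normal 0.0000 0.0000 1.0000
    outer loop
      vertex 0.00 0.00 19.00
      vertex 9.00 27.00 19.00
      vertex 0.00 27.00 19.00
    endloop
  endfacet
  facet normal 0.0000 -1.0000 0.0000
    outer loop
      vertex 0.00 0.00 0.00
      vertex 28.00 0.00 0.00
      vertex 28.00 0.00 19.00
    endloop
  endfacet
  facet normal 0.0000 -1.0000 0.0000
    outer loop
      vertex 0.00 0.00 0.00
      vertex 28.00 0.00 19.00
      vertex 0.00 0.00 19.00
    endloop
  endfacet
  facet normal 1.0000 0.0000 0.0000
    outer loop
      vertex 28.00 0.00 0.00
      vertex 28.00 4.00 0.00
      vertex 28.00 4.00 19.00
    endloop
  endfacet
  facet normal 1.0000 0.0000 0.0000
    outer loop
      vertex 28.00 0.00 0.00
      vertex 28.00 4.00 19.00
      vertex 28.00 0.00 19.00
    endloop
  endfacet
  facet normal 0.0000 1.0000 0.0000
    outer loop
      vertex 28.00 4.00 0.00
      vertex 9.00 4.00 0.00
      vertex 9.00 4.00 19.00
    endloop
  endfacet
  facet normal 0.0000 1.0000 0.0000
    outer loop
      vertex 28.00 4.00 0.00
      vertex 9.00 4.00 19.00
      vertex 28.00 4.00 19.00
    endloop
  endfacet
  facet normal 1.0000 0.0000 0.0000
    outer loop
      vertex 9.00 4.00 0.00
      vertex 9.00 27.00 0.00
      vertex 9.00 27.00 19.00
    endloop
  endfacet
  facet normal 1.0000 0.0000 0.0000
    outer loop
      vertex 9.00 4.00 0.00
      vertex 9.00 27.00 19.00
      vertex 9.00 4.00 19.00
    endloop
  endfacet
  facet normal 0.0000 1.0000 0.0000
    outer loop
      vertex 9.00 27.00 0.00
      vertex 0.00 27.00 0.00
      vertex 0.00 27.00 19.00
    endloop
  endfacet
  facet normal 0.0000 1.0000 0.0000
    outer loop
      vertex 9.00 27.00 0.00
      vertex 0.00 27.00 19.00
      vertex 9.00 27.00 19.00
    endloop
  endfacet
  facet normal -1.0000 0.0000 0.0000
    outer loop
      vertex 0.00 27.00 0.00
      vertex 0.00 0.00 0.00
      vertex 0.00 0.00 19.00
    endloop
  endfacet
  facet normal -1.0000 0.0000 0.0000
    outer loop
      vertex 0.00 27.00 0.00
      vertex 0.00 0.00 19.00
      vertex 0.00 27.00 19.00
    endloop
  endfacet
endsolid part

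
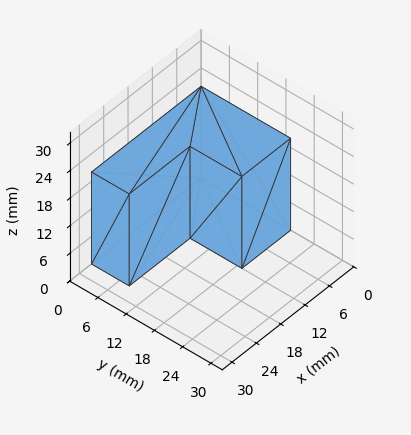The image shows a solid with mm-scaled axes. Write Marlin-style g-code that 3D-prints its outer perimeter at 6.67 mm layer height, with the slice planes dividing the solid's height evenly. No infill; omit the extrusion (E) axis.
Reading the render: the shape is an L-shaped prism: outer 27 × 19 mm, arm thicknesses ≈ 8 mm (horizontal) and 12 mm (vertical), extruded 20 mm in z (dimensions read to the nearest mm from the axis ticks). For the g-code, the solid's height is divided into equal slices at the stated Δz and each level perimeter traced with G1 moves after a G0 lift.

; perimeter-only toolpath
G21 ; units = mm
G90 ; absolute positioning
G28 ; home
; layer 1
G0 Z6.67
G0 X0.00 Y0.00
G1 X27.00 Y0.00
G1 X27.00 Y8.00
G1 X12.00 Y8.00
G1 X12.00 Y19.00
G1 X0.00 Y19.00
G1 X0.00 Y0.00
; layer 2
G0 Z13.33
G0 X0.00 Y0.00
G1 X27.00 Y0.00
G1 X27.00 Y8.00
G1 X12.00 Y8.00
G1 X12.00 Y19.00
G1 X0.00 Y19.00
G1 X0.00 Y0.00
; layer 3
G0 Z20.00
G0 X0.00 Y0.00
G1 X27.00 Y0.00
G1 X27.00 Y8.00
G1 X12.00 Y8.00
G1 X12.00 Y19.00
G1 X0.00 Y19.00
G1 X0.00 Y0.00
M2 ; end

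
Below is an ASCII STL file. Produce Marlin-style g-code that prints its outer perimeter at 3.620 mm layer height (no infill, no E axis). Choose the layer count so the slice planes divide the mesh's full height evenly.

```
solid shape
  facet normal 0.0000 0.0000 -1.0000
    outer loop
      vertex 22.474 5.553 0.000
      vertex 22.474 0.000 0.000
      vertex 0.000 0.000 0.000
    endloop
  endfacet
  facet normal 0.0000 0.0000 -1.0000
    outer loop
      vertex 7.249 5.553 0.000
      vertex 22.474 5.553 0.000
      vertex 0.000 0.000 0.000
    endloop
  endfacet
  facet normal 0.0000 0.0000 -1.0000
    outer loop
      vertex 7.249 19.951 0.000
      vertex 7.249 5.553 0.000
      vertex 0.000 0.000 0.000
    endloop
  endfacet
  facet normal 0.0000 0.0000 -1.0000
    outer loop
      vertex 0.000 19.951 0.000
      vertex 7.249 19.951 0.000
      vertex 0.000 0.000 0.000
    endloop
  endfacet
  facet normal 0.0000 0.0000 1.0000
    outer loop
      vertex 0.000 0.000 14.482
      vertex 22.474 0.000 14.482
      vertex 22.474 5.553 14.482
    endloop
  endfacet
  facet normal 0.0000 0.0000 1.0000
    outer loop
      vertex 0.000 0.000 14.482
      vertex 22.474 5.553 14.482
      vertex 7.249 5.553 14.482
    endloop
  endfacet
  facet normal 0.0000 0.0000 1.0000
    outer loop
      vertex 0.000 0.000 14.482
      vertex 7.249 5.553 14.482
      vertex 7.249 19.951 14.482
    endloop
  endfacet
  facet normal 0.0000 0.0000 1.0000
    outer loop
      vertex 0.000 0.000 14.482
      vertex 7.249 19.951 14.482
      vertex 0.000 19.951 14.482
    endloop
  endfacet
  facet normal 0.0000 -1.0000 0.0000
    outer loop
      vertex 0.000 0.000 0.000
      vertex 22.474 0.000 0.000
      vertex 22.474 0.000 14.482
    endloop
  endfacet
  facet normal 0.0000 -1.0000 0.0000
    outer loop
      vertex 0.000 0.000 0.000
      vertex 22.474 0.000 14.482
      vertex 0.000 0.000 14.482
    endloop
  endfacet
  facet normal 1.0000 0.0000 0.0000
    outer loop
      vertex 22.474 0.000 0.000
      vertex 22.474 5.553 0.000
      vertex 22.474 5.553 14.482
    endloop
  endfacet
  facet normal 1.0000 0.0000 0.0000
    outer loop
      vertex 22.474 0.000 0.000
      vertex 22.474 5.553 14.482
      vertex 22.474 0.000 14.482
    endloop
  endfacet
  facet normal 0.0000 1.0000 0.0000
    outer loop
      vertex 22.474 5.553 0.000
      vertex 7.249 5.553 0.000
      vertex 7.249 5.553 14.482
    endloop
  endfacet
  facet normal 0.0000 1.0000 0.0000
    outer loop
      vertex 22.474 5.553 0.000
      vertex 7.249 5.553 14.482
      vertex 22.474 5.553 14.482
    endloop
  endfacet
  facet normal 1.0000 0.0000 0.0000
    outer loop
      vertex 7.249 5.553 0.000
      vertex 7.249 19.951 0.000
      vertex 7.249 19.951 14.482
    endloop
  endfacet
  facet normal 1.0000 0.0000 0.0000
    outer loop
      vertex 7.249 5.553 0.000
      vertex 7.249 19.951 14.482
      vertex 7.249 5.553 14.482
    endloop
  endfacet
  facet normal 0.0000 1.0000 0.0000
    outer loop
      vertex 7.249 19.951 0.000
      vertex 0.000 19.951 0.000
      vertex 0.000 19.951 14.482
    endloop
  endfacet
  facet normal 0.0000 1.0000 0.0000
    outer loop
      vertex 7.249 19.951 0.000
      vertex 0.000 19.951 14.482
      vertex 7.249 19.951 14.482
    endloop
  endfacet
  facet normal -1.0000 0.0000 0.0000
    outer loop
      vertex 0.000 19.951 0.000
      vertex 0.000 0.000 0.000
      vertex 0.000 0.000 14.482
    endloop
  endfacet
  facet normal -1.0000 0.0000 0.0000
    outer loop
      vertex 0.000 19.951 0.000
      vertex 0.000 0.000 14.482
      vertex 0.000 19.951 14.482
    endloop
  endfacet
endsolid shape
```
; perimeter-only toolpath
G21 ; units = mm
G90 ; absolute positioning
G28 ; home
; layer 1
G0 Z3.620
G0 X0.000 Y0.000
G1 X22.474 Y0.000
G1 X22.474 Y5.553
G1 X7.249 Y5.553
G1 X7.249 Y19.951
G1 X0.000 Y19.951
G1 X0.000 Y0.000
; layer 2
G0 Z7.241
G0 X0.000 Y0.000
G1 X22.474 Y0.000
G1 X22.474 Y5.553
G1 X7.249 Y5.553
G1 X7.249 Y19.951
G1 X0.000 Y19.951
G1 X0.000 Y0.000
; layer 3
G0 Z10.861
G0 X0.000 Y0.000
G1 X22.474 Y0.000
G1 X22.474 Y5.553
G1 X7.249 Y5.553
G1 X7.249 Y19.951
G1 X0.000 Y19.951
G1 X0.000 Y0.000
; layer 4
G0 Z14.482
G0 X0.000 Y0.000
G1 X22.474 Y0.000
G1 X22.474 Y5.553
G1 X7.249 Y5.553
G1 X7.249 Y19.951
G1 X0.000 Y19.951
G1 X0.000 Y0.000
M2 ; end

The solid is an L-shaped prism: outer 22.5 × 20 mm, arm thicknesses ≈ 5.55 mm (horizontal) and 7.25 mm (vertical), extruded 14.5 mm in z. Slicing at Δz = 3.620 mm — 4 equal slices spanning the solid's height, so layer i sits at z = i·h/4 — gives 4 non-empty perimeters. Each is a 6-segment closed polygon; G0 lifts to the layer z and rapids to the start vertex, then G1 traces the edges.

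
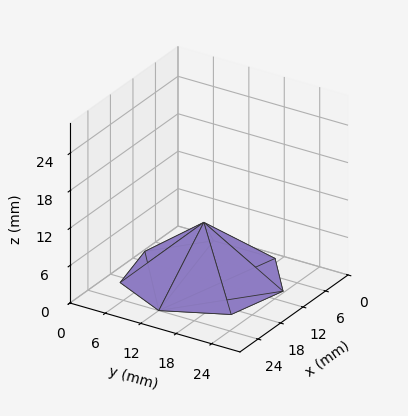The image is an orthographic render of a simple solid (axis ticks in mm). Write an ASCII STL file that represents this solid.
Reading the render: the shape is a regular 7-sided pyramid, base circumscribed radius ≈ 12 mm, apex at z ≈ 9 mm (dimensions read to the nearest mm from the axis ticks). For the STL, each face is triangulated and given an outward normal.

solid part
  facet normal 0.0000 0.0000 -1.0000
    outer loop
      vertex 9.3 23.7 0.0
      vertex 19.5 21.4 0.0
      vertex 24.0 12.0 0.0
    endloop
  endfacet
  facet normal 0.0000 0.0000 -1.0000
    outer loop
      vertex 1.2 17.2 0.0
      vertex 9.3 23.7 0.0
      vertex 24.0 12.0 0.0
    endloop
  endfacet
  facet normal 0.0000 0.0000 -1.0000
    outer loop
      vertex 1.2 6.8 0.0
      vertex 1.2 17.2 0.0
      vertex 24.0 12.0 0.0
    endloop
  endfacet
  facet normal 0.0000 0.0000 -1.0000
    outer loop
      vertex 9.3 0.3 0.0
      vertex 1.2 6.8 0.0
      vertex 24.0 12.0 0.0
    endloop
  endfacet
  facet normal 0.0000 0.0000 -1.0000
    outer loop
      vertex 19.5 2.6 0.0
      vertex 9.3 0.3 0.0
      vertex 24.0 12.0 0.0
    endloop
  endfacet
  facet normal 0.5767 0.2761 0.7689
    outer loop
      vertex 24.0 12.0 0.0
      vertex 19.5 21.4 0.0
      vertex 12.0 12.0 9.0
    endloop
  endfacet
  facet normal 0.1407 0.6238 0.7688
    outer loop
      vertex 19.5 21.4 0.0
      vertex 9.3 23.7 0.0
      vertex 12.0 12.0 9.0
    endloop
  endfacet
  facet normal -0.4003 0.4989 0.7687
    outer loop
      vertex 9.3 23.7 0.0
      vertex 1.2 17.2 0.0
      vertex 12.0 12.0 9.0
    endloop
  endfacet
  facet normal -0.6402 0.0000 0.7682
    outer loop
      vertex 1.2 17.2 0.0
      vertex 1.2 6.8 0.0
      vertex 12.0 12.0 9.0
    endloop
  endfacet
  facet normal -0.4003 -0.4989 0.7687
    outer loop
      vertex 1.2 6.8 0.0
      vertex 9.3 0.3 0.0
      vertex 12.0 12.0 9.0
    endloop
  endfacet
  facet normal 0.1407 -0.6238 0.7688
    outer loop
      vertex 9.3 0.3 0.0
      vertex 19.5 2.6 0.0
      vertex 12.0 12.0 9.0
    endloop
  endfacet
  facet normal 0.5767 -0.2761 0.7689
    outer loop
      vertex 19.5 2.6 0.0
      vertex 24.0 12.0 0.0
      vertex 12.0 12.0 9.0
    endloop
  endfacet
endsolid part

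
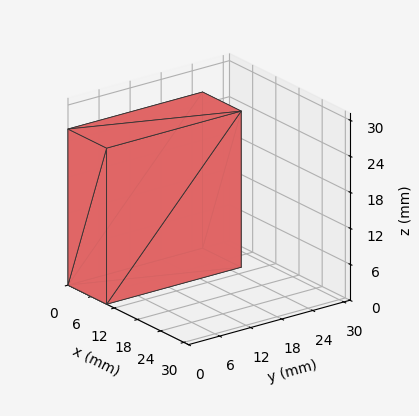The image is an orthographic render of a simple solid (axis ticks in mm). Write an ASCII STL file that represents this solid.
Reading the render: the shape is a rectangular box, roughly 10 × 26 mm footprint and 26 mm tall (dimensions read to the nearest mm from the axis ticks). For the STL, each face is triangulated and given an outward normal.

solid part
  facet normal 0.0000 0.0000 -1.0000
    outer loop
      vertex 10.0 26.0 0.0
      vertex 10.0 0.0 0.0
      vertex 0.0 0.0 0.0
    endloop
  endfacet
  facet normal 0.0000 0.0000 -1.0000
    outer loop
      vertex 0.0 26.0 0.0
      vertex 10.0 26.0 0.0
      vertex 0.0 0.0 0.0
    endloop
  endfacet
  facet normal 0.0000 0.0000 1.0000
    outer loop
      vertex 0.0 0.0 26.0
      vertex 10.0 0.0 26.0
      vertex 10.0 26.0 26.0
    endloop
  endfacet
  facet normal 0.0000 0.0000 1.0000
    outer loop
      vertex 0.0 0.0 26.0
      vertex 10.0 26.0 26.0
      vertex 0.0 26.0 26.0
    endloop
  endfacet
  facet normal 0.0000 -1.0000 0.0000
    outer loop
      vertex 0.0 0.0 0.0
      vertex 10.0 0.0 0.0
      vertex 10.0 0.0 26.0
    endloop
  endfacet
  facet normal 0.0000 -1.0000 0.0000
    outer loop
      vertex 0.0 0.0 0.0
      vertex 10.0 0.0 26.0
      vertex 0.0 0.0 26.0
    endloop
  endfacet
  facet normal 0.0000 1.0000 0.0000
    outer loop
      vertex 10.0 26.0 26.0
      vertex 10.0 26.0 0.0
      vertex 0.0 26.0 0.0
    endloop
  endfacet
  facet normal 0.0000 1.0000 0.0000
    outer loop
      vertex 0.0 26.0 26.0
      vertex 10.0 26.0 26.0
      vertex 0.0 26.0 0.0
    endloop
  endfacet
  facet normal -1.0000 0.0000 0.0000
    outer loop
      vertex 0.0 26.0 26.0
      vertex 0.0 26.0 0.0
      vertex 0.0 0.0 0.0
    endloop
  endfacet
  facet normal -1.0000 0.0000 0.0000
    outer loop
      vertex 0.0 0.0 26.0
      vertex 0.0 26.0 26.0
      vertex 0.0 0.0 0.0
    endloop
  endfacet
  facet normal 1.0000 0.0000 0.0000
    outer loop
      vertex 10.0 0.0 0.0
      vertex 10.0 26.0 0.0
      vertex 10.0 26.0 26.0
    endloop
  endfacet
  facet normal 1.0000 0.0000 0.0000
    outer loop
      vertex 10.0 0.0 0.0
      vertex 10.0 26.0 26.0
      vertex 10.0 0.0 26.0
    endloop
  endfacet
endsolid part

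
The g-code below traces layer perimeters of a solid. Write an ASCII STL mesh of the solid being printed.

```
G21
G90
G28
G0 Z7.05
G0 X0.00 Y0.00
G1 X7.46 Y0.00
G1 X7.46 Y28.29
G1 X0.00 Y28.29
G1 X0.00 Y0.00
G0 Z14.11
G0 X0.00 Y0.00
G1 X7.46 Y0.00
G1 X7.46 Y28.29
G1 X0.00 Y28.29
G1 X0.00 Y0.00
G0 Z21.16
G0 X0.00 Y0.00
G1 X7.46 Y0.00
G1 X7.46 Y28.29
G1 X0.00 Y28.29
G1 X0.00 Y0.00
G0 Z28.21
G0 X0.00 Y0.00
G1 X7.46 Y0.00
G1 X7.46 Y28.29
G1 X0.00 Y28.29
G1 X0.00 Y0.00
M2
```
solid part
  facet normal 0.0000 0.0000 -1.0000
    outer loop
      vertex 7.46 28.29 0.00
      vertex 7.46 0.00 0.00
      vertex 0.00 0.00 0.00
    endloop
  endfacet
  facet normal 0.0000 0.0000 -1.0000
    outer loop
      vertex 0.00 28.29 0.00
      vertex 7.46 28.29 0.00
      vertex 0.00 0.00 0.00
    endloop
  endfacet
  facet normal 0.0000 0.0000 1.0000
    outer loop
      vertex 0.00 0.00 28.21
      vertex 7.46 0.00 28.21
      vertex 7.46 28.29 28.21
    endloop
  endfacet
  facet normal 0.0000 0.0000 1.0000
    outer loop
      vertex 0.00 0.00 28.21
      vertex 7.46 28.29 28.21
      vertex 0.00 28.29 28.21
    endloop
  endfacet
  facet normal 0.0000 -1.0000 0.0000
    outer loop
      vertex 0.00 0.00 0.00
      vertex 7.46 0.00 0.00
      vertex 7.46 0.00 28.21
    endloop
  endfacet
  facet normal 0.0000 -1.0000 0.0000
    outer loop
      vertex 0.00 0.00 0.00
      vertex 7.46 0.00 28.21
      vertex 0.00 0.00 28.21
    endloop
  endfacet
  facet normal 0.0000 1.0000 0.0000
    outer loop
      vertex 7.46 28.29 28.21
      vertex 7.46 28.29 0.00
      vertex 0.00 28.29 0.00
    endloop
  endfacet
  facet normal 0.0000 1.0000 0.0000
    outer loop
      vertex 0.00 28.29 28.21
      vertex 7.46 28.29 28.21
      vertex 0.00 28.29 0.00
    endloop
  endfacet
  facet normal -1.0000 0.0000 0.0000
    outer loop
      vertex 0.00 28.29 28.21
      vertex 0.00 28.29 0.00
      vertex 0.00 0.00 0.00
    endloop
  endfacet
  facet normal -1.0000 0.0000 0.0000
    outer loop
      vertex 0.00 0.00 28.21
      vertex 0.00 28.29 28.21
      vertex 0.00 0.00 0.00
    endloop
  endfacet
  facet normal 1.0000 0.0000 0.0000
    outer loop
      vertex 7.46 0.00 0.00
      vertex 7.46 28.29 0.00
      vertex 7.46 28.29 28.21
    endloop
  endfacet
  facet normal 1.0000 0.0000 0.0000
    outer loop
      vertex 7.46 0.00 0.00
      vertex 7.46 28.29 28.21
      vertex 7.46 0.00 28.21
    endloop
  endfacet
endsolid part

The G0 Z moves step by Δz≈7.05 mm. Every layer's G1 loop is the same polygon, so the solid is a straight extrusion of it from z=0 to z≈28.2. Closing with flat bottom and top caps and triangulating gives 12 facets — a rectangular box, roughly 7.46 × 28.3 mm footprint and 28.2 mm tall.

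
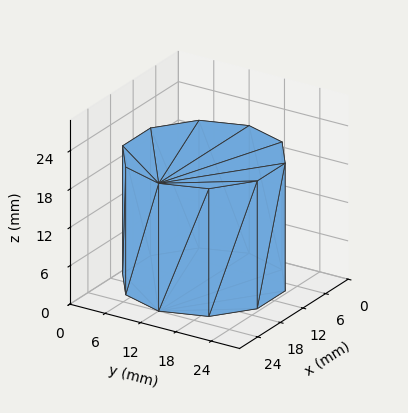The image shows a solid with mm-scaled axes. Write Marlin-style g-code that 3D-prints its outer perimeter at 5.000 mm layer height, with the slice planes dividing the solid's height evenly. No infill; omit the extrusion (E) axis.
Reading the render: the shape is a regular 10-sided prism (a cylinder approximated with 10 flat sides), circumscribed radius ≈ 12 mm, height ≈ 20 mm (dimensions read to the nearest mm from the axis ticks). For the g-code, the solid's height is divided into equal slices at the stated Δz and each level perimeter traced with G1 moves after a G0 lift.

; perimeter-only toolpath
G21 ; units = mm
G90 ; absolute positioning
G28 ; home
; layer 1
G0 Z5.000
G0 X24.000 Y12.000
G1 X21.708 Y19.053
G1 X15.708 Y23.413
G1 X8.292 Y23.413
G1 X2.292 Y19.053
G1 X0.000 Y12.000
G1 X2.292 Y4.947
G1 X8.292 Y0.587
G1 X15.708 Y0.587
G1 X21.708 Y4.947
G1 X24.000 Y12.000
; layer 2
G0 Z10.000
G0 X24.000 Y12.000
G1 X21.708 Y19.053
G1 X15.708 Y23.413
G1 X8.292 Y23.413
G1 X2.292 Y19.053
G1 X0.000 Y12.000
G1 X2.292 Y4.947
G1 X8.292 Y0.587
G1 X15.708 Y0.587
G1 X21.708 Y4.947
G1 X24.000 Y12.000
; layer 3
G0 Z15.000
G0 X24.000 Y12.000
G1 X21.708 Y19.053
G1 X15.708 Y23.413
G1 X8.292 Y23.413
G1 X2.292 Y19.053
G1 X0.000 Y12.000
G1 X2.292 Y4.947
G1 X8.292 Y0.587
G1 X15.708 Y0.587
G1 X21.708 Y4.947
G1 X24.000 Y12.000
; layer 4
G0 Z20.000
G0 X24.000 Y12.000
G1 X21.708 Y19.053
G1 X15.708 Y23.413
G1 X8.292 Y23.413
G1 X2.292 Y19.053
G1 X0.000 Y12.000
G1 X2.292 Y4.947
G1 X8.292 Y0.587
G1 X15.708 Y0.587
G1 X21.708 Y4.947
G1 X24.000 Y12.000
M2 ; end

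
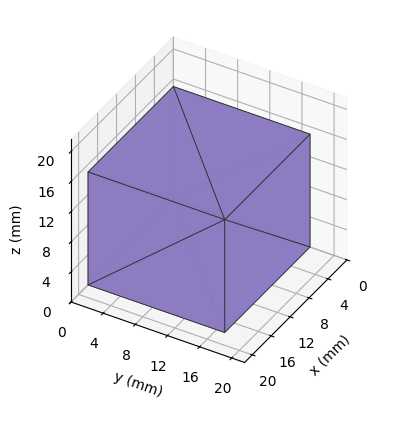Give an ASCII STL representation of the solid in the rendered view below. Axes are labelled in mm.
Reading the render: the shape is a rectangular box, roughly 18 × 17 mm footprint and 15 mm tall (dimensions read to the nearest mm from the axis ticks). For the STL, each face is triangulated and given an outward normal.

solid part
  facet normal 0.0000 0.0000 -1.0000
    outer loop
      vertex 18.00 17.00 0.00
      vertex 18.00 0.00 0.00
      vertex 0.00 0.00 0.00
    endloop
  endfacet
  facet normal 0.0000 0.0000 -1.0000
    outer loop
      vertex 0.00 17.00 0.00
      vertex 18.00 17.00 0.00
      vertex 0.00 0.00 0.00
    endloop
  endfacet
  facet normal 0.0000 0.0000 1.0000
    outer loop
      vertex 0.00 0.00 15.00
      vertex 18.00 0.00 15.00
      vertex 18.00 17.00 15.00
    endloop
  endfacet
  facet normal 0.0000 0.0000 1.0000
    outer loop
      vertex 0.00 0.00 15.00
      vertex 18.00 17.00 15.00
      vertex 0.00 17.00 15.00
    endloop
  endfacet
  facet normal 0.0000 -1.0000 0.0000
    outer loop
      vertex 0.00 0.00 0.00
      vertex 18.00 0.00 0.00
      vertex 18.00 0.00 15.00
    endloop
  endfacet
  facet normal 0.0000 -1.0000 0.0000
    outer loop
      vertex 0.00 0.00 0.00
      vertex 18.00 0.00 15.00
      vertex 0.00 0.00 15.00
    endloop
  endfacet
  facet normal 0.0000 1.0000 0.0000
    outer loop
      vertex 18.00 17.00 15.00
      vertex 18.00 17.00 0.00
      vertex 0.00 17.00 0.00
    endloop
  endfacet
  facet normal 0.0000 1.0000 0.0000
    outer loop
      vertex 0.00 17.00 15.00
      vertex 18.00 17.00 15.00
      vertex 0.00 17.00 0.00
    endloop
  endfacet
  facet normal -1.0000 0.0000 0.0000
    outer loop
      vertex 0.00 17.00 15.00
      vertex 0.00 17.00 0.00
      vertex 0.00 0.00 0.00
    endloop
  endfacet
  facet normal -1.0000 0.0000 0.0000
    outer loop
      vertex 0.00 0.00 15.00
      vertex 0.00 17.00 15.00
      vertex 0.00 0.00 0.00
    endloop
  endfacet
  facet normal 1.0000 0.0000 0.0000
    outer loop
      vertex 18.00 0.00 0.00
      vertex 18.00 17.00 0.00
      vertex 18.00 17.00 15.00
    endloop
  endfacet
  facet normal 1.0000 0.0000 0.0000
    outer loop
      vertex 18.00 0.00 0.00
      vertex 18.00 17.00 15.00
      vertex 18.00 0.00 15.00
    endloop
  endfacet
endsolid part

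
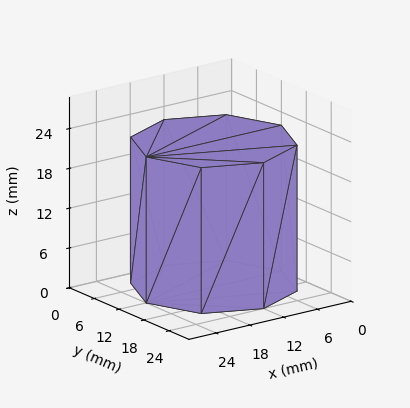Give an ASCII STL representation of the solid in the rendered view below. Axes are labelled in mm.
Reading the render: the shape is a regular 8-sided prism (a cylinder approximated with 8 flat sides), circumscribed radius ≈ 12 mm, height ≈ 22 mm (dimensions read to the nearest mm from the axis ticks). For the STL, each face is triangulated and given an outward normal.

solid part
  facet normal 0.0000 0.0000 -1.0000
    outer loop
      vertex 12.0 24.0 0.0
      vertex 20.5 20.5 0.0
      vertex 24.0 12.0 0.0
    endloop
  endfacet
  facet normal 0.0000 0.0000 -1.0000
    outer loop
      vertex 3.5 20.5 0.0
      vertex 12.0 24.0 0.0
      vertex 24.0 12.0 0.0
    endloop
  endfacet
  facet normal 0.0000 0.0000 -1.0000
    outer loop
      vertex 0.0 12.0 0.0
      vertex 3.5 20.5 0.0
      vertex 24.0 12.0 0.0
    endloop
  endfacet
  facet normal 0.0000 0.0000 -1.0000
    outer loop
      vertex 3.5 3.5 0.0
      vertex 0.0 12.0 0.0
      vertex 24.0 12.0 0.0
    endloop
  endfacet
  facet normal 0.0000 0.0000 -1.0000
    outer loop
      vertex 12.0 0.0 0.0
      vertex 3.5 3.5 0.0
      vertex 24.0 12.0 0.0
    endloop
  endfacet
  facet normal 0.0000 0.0000 -1.0000
    outer loop
      vertex 20.5 3.5 0.0
      vertex 12.0 0.0 0.0
      vertex 24.0 12.0 0.0
    endloop
  endfacet
  facet normal 0.0000 0.0000 1.0000
    outer loop
      vertex 24.0 12.0 22.0
      vertex 20.5 20.5 22.0
      vertex 12.0 24.0 22.0
    endloop
  endfacet
  facet normal 0.0000 0.0000 1.0000
    outer loop
      vertex 24.0 12.0 22.0
      vertex 12.0 24.0 22.0
      vertex 3.5 20.5 22.0
    endloop
  endfacet
  facet normal 0.0000 0.0000 1.0000
    outer loop
      vertex 24.0 12.0 22.0
      vertex 3.5 20.5 22.0
      vertex 0.0 12.0 22.0
    endloop
  endfacet
  facet normal 0.0000 0.0000 1.0000
    outer loop
      vertex 24.0 12.0 22.0
      vertex 0.0 12.0 22.0
      vertex 3.5 3.5 22.0
    endloop
  endfacet
  facet normal 0.0000 0.0000 1.0000
    outer loop
      vertex 24.0 12.0 22.0
      vertex 3.5 3.5 22.0
      vertex 12.0 0.0 22.0
    endloop
  endfacet
  facet normal 0.0000 0.0000 1.0000
    outer loop
      vertex 24.0 12.0 22.0
      vertex 12.0 0.0 22.0
      vertex 20.5 3.5 22.0
    endloop
  endfacet
  facet normal 0.9247 0.3807 0.0000
    outer loop
      vertex 24.0 12.0 0.0
      vertex 20.5 20.5 0.0
      vertex 20.5 20.5 22.0
    endloop
  endfacet
  facet normal 0.9247 0.3807 0.0000
    outer loop
      vertex 24.0 12.0 0.0
      vertex 20.5 20.5 22.0
      vertex 24.0 12.0 22.0
    endloop
  endfacet
  facet normal 0.3807 0.9247 0.0000
    outer loop
      vertex 20.5 20.5 0.0
      vertex 12.0 24.0 0.0
      vertex 12.0 24.0 22.0
    endloop
  endfacet
  facet normal 0.3807 0.9247 0.0000
    outer loop
      vertex 20.5 20.5 0.0
      vertex 12.0 24.0 22.0
      vertex 20.5 20.5 22.0
    endloop
  endfacet
  facet normal -0.3807 0.9247 0.0000
    outer loop
      vertex 12.0 24.0 0.0
      vertex 3.5 20.5 0.0
      vertex 3.5 20.5 22.0
    endloop
  endfacet
  facet normal -0.3807 0.9247 0.0000
    outer loop
      vertex 12.0 24.0 0.0
      vertex 3.5 20.5 22.0
      vertex 12.0 24.0 22.0
    endloop
  endfacet
  facet normal -0.9247 0.3807 0.0000
    outer loop
      vertex 3.5 20.5 0.0
      vertex 0.0 12.0 0.0
      vertex 0.0 12.0 22.0
    endloop
  endfacet
  facet normal -0.9247 0.3807 0.0000
    outer loop
      vertex 3.5 20.5 0.0
      vertex 0.0 12.0 22.0
      vertex 3.5 20.5 22.0
    endloop
  endfacet
  facet normal -0.9247 -0.3807 0.0000
    outer loop
      vertex 0.0 12.0 0.0
      vertex 3.5 3.5 0.0
      vertex 3.5 3.5 22.0
    endloop
  endfacet
  facet normal -0.9247 -0.3807 0.0000
    outer loop
      vertex 0.0 12.0 0.0
      vertex 3.5 3.5 22.0
      vertex 0.0 12.0 22.0
    endloop
  endfacet
  facet normal -0.3807 -0.9247 0.0000
    outer loop
      vertex 3.5 3.5 0.0
      vertex 12.0 0.0 0.0
      vertex 12.0 0.0 22.0
    endloop
  endfacet
  facet normal -0.3807 -0.9247 0.0000
    outer loop
      vertex 3.5 3.5 0.0
      vertex 12.0 0.0 22.0
      vertex 3.5 3.5 22.0
    endloop
  endfacet
  facet normal 0.3807 -0.9247 0.0000
    outer loop
      vertex 12.0 0.0 0.0
      vertex 20.5 3.5 0.0
      vertex 20.5 3.5 22.0
    endloop
  endfacet
  facet normal 0.3807 -0.9247 0.0000
    outer loop
      vertex 12.0 0.0 0.0
      vertex 20.5 3.5 22.0
      vertex 12.0 0.0 22.0
    endloop
  endfacet
  facet normal 0.9247 -0.3807 0.0000
    outer loop
      vertex 20.5 3.5 0.0
      vertex 24.0 12.0 0.0
      vertex 24.0 12.0 22.0
    endloop
  endfacet
  facet normal 0.9247 -0.3807 0.0000
    outer loop
      vertex 20.5 3.5 0.0
      vertex 24.0 12.0 22.0
      vertex 20.5 3.5 22.0
    endloop
  endfacet
endsolid part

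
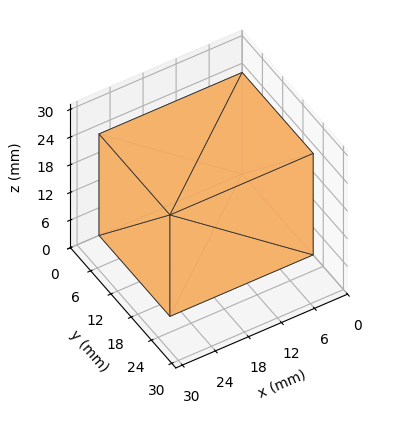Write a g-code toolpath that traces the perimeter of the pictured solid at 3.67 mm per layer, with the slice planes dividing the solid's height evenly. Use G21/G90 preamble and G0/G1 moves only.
Reading the render: the shape is a rectangular box, roughly 26 × 21 mm footprint and 22 mm tall (dimensions read to the nearest mm from the axis ticks). For the g-code, the solid's height is divided into equal slices at the stated Δz and each level perimeter traced with G1 moves after a G0 lift.

; perimeter-only toolpath
G21 ; units = mm
G90 ; absolute positioning
G28 ; home
; layer 1
G0 Z3.67
G0 X0.00 Y0.00
G1 X26.00 Y0.00
G1 X26.00 Y21.00
G1 X0.00 Y21.00
G1 X0.00 Y0.00
; layer 2
G0 Z7.33
G0 X0.00 Y0.00
G1 X26.00 Y0.00
G1 X26.00 Y21.00
G1 X0.00 Y21.00
G1 X0.00 Y0.00
; layer 3
G0 Z11.00
G0 X0.00 Y0.00
G1 X26.00 Y0.00
G1 X26.00 Y21.00
G1 X0.00 Y21.00
G1 X0.00 Y0.00
; layer 4
G0 Z14.67
G0 X0.00 Y0.00
G1 X26.00 Y0.00
G1 X26.00 Y21.00
G1 X0.00 Y21.00
G1 X0.00 Y0.00
; layer 5
G0 Z18.33
G0 X0.00 Y0.00
G1 X26.00 Y0.00
G1 X26.00 Y21.00
G1 X0.00 Y21.00
G1 X0.00 Y0.00
; layer 6
G0 Z22.00
G0 X0.00 Y0.00
G1 X26.00 Y0.00
G1 X26.00 Y21.00
G1 X0.00 Y21.00
G1 X0.00 Y0.00
M2 ; end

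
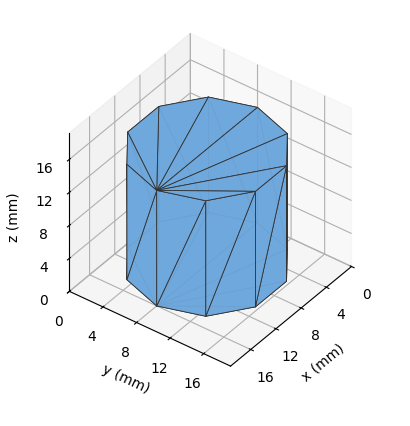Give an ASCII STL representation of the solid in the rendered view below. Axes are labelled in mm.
Reading the render: the shape is a regular 10-sided prism (a cylinder approximated with 10 flat sides), circumscribed radius ≈ 8 mm, height ≈ 14 mm (dimensions read to the nearest mm from the axis ticks). For the STL, each face is triangulated and given an outward normal.

solid part
  facet normal 0.0000 0.0000 -1.0000
    outer loop
      vertex 10.47 15.61 0.00
      vertex 14.47 12.70 0.00
      vertex 16.00 8.00 0.00
    endloop
  endfacet
  facet normal 0.0000 0.0000 -1.0000
    outer loop
      vertex 5.53 15.61 0.00
      vertex 10.47 15.61 0.00
      vertex 16.00 8.00 0.00
    endloop
  endfacet
  facet normal 0.0000 0.0000 -1.0000
    outer loop
      vertex 1.53 12.70 0.00
      vertex 5.53 15.61 0.00
      vertex 16.00 8.00 0.00
    endloop
  endfacet
  facet normal 0.0000 0.0000 -1.0000
    outer loop
      vertex 0.00 8.00 0.00
      vertex 1.53 12.70 0.00
      vertex 16.00 8.00 0.00
    endloop
  endfacet
  facet normal 0.0000 0.0000 -1.0000
    outer loop
      vertex 1.53 3.30 0.00
      vertex 0.00 8.00 0.00
      vertex 16.00 8.00 0.00
    endloop
  endfacet
  facet normal 0.0000 0.0000 -1.0000
    outer loop
      vertex 5.53 0.39 0.00
      vertex 1.53 3.30 0.00
      vertex 16.00 8.00 0.00
    endloop
  endfacet
  facet normal 0.0000 0.0000 -1.0000
    outer loop
      vertex 10.47 0.39 0.00
      vertex 5.53 0.39 0.00
      vertex 16.00 8.00 0.00
    endloop
  endfacet
  facet normal 0.0000 0.0000 -1.0000
    outer loop
      vertex 14.47 3.30 0.00
      vertex 10.47 0.39 0.00
      vertex 16.00 8.00 0.00
    endloop
  endfacet
  facet normal 0.0000 0.0000 1.0000
    outer loop
      vertex 16.00 8.00 14.00
      vertex 14.47 12.70 14.00
      vertex 10.47 15.61 14.00
    endloop
  endfacet
  facet normal 0.0000 0.0000 1.0000
    outer loop
      vertex 16.00 8.00 14.00
      vertex 10.47 15.61 14.00
      vertex 5.53 15.61 14.00
    endloop
  endfacet
  facet normal 0.0000 0.0000 1.0000
    outer loop
      vertex 16.00 8.00 14.00
      vertex 5.53 15.61 14.00
      vertex 1.53 12.70 14.00
    endloop
  endfacet
  facet normal 0.0000 0.0000 1.0000
    outer loop
      vertex 16.00 8.00 14.00
      vertex 1.53 12.70 14.00
      vertex 0.00 8.00 14.00
    endloop
  endfacet
  facet normal 0.0000 0.0000 1.0000
    outer loop
      vertex 16.00 8.00 14.00
      vertex 0.00 8.00 14.00
      vertex 1.53 3.30 14.00
    endloop
  endfacet
  facet normal 0.0000 0.0000 1.0000
    outer loop
      vertex 16.00 8.00 14.00
      vertex 1.53 3.30 14.00
      vertex 5.53 0.39 14.00
    endloop
  endfacet
  facet normal 0.0000 0.0000 1.0000
    outer loop
      vertex 16.00 8.00 14.00
      vertex 5.53 0.39 14.00
      vertex 10.47 0.39 14.00
    endloop
  endfacet
  facet normal 0.0000 0.0000 1.0000
    outer loop
      vertex 16.00 8.00 14.00
      vertex 10.47 0.39 14.00
      vertex 14.47 3.30 14.00
    endloop
  endfacet
  facet normal 0.9509 0.3095 0.0000
    outer loop
      vertex 16.00 8.00 0.00
      vertex 14.47 12.70 0.00
      vertex 14.47 12.70 14.00
    endloop
  endfacet
  facet normal 0.9509 0.3095 0.0000
    outer loop
      vertex 16.00 8.00 0.00
      vertex 14.47 12.70 14.00
      vertex 16.00 8.00 14.00
    endloop
  endfacet
  facet normal 0.5883 0.8086 0.0000
    outer loop
      vertex 14.47 12.70 0.00
      vertex 10.47 15.61 0.00
      vertex 10.47 15.61 14.00
    endloop
  endfacet
  facet normal 0.5883 0.8086 0.0000
    outer loop
      vertex 14.47 12.70 0.00
      vertex 10.47 15.61 14.00
      vertex 14.47 12.70 14.00
    endloop
  endfacet
  facet normal 0.0000 1.0000 0.0000
    outer loop
      vertex 10.47 15.61 0.00
      vertex 5.53 15.61 0.00
      vertex 5.53 15.61 14.00
    endloop
  endfacet
  facet normal 0.0000 1.0000 0.0000
    outer loop
      vertex 10.47 15.61 0.00
      vertex 5.53 15.61 14.00
      vertex 10.47 15.61 14.00
    endloop
  endfacet
  facet normal -0.5883 0.8086 0.0000
    outer loop
      vertex 5.53 15.61 0.00
      vertex 1.53 12.70 0.00
      vertex 1.53 12.70 14.00
    endloop
  endfacet
  facet normal -0.5883 0.8086 0.0000
    outer loop
      vertex 5.53 15.61 0.00
      vertex 1.53 12.70 14.00
      vertex 5.53 15.61 14.00
    endloop
  endfacet
  facet normal -0.9509 0.3095 0.0000
    outer loop
      vertex 1.53 12.70 0.00
      vertex 0.00 8.00 0.00
      vertex 0.00 8.00 14.00
    endloop
  endfacet
  facet normal -0.9509 0.3095 0.0000
    outer loop
      vertex 1.53 12.70 0.00
      vertex 0.00 8.00 14.00
      vertex 1.53 12.70 14.00
    endloop
  endfacet
  facet normal -0.9509 -0.3095 0.0000
    outer loop
      vertex 0.00 8.00 0.00
      vertex 1.53 3.30 0.00
      vertex 1.53 3.30 14.00
    endloop
  endfacet
  facet normal -0.9509 -0.3095 0.0000
    outer loop
      vertex 0.00 8.00 0.00
      vertex 1.53 3.30 14.00
      vertex 0.00 8.00 14.00
    endloop
  endfacet
  facet normal -0.5883 -0.8086 0.0000
    outer loop
      vertex 1.53 3.30 0.00
      vertex 5.53 0.39 0.00
      vertex 5.53 0.39 14.00
    endloop
  endfacet
  facet normal -0.5883 -0.8086 0.0000
    outer loop
      vertex 1.53 3.30 0.00
      vertex 5.53 0.39 14.00
      vertex 1.53 3.30 14.00
    endloop
  endfacet
  facet normal 0.0000 -1.0000 0.0000
    outer loop
      vertex 5.53 0.39 0.00
      vertex 10.47 0.39 0.00
      vertex 10.47 0.39 14.00
    endloop
  endfacet
  facet normal 0.0000 -1.0000 0.0000
    outer loop
      vertex 5.53 0.39 0.00
      vertex 10.47 0.39 14.00
      vertex 5.53 0.39 14.00
    endloop
  endfacet
  facet normal 0.5883 -0.8086 0.0000
    outer loop
      vertex 10.47 0.39 0.00
      vertex 14.47 3.30 0.00
      vertex 14.47 3.30 14.00
    endloop
  endfacet
  facet normal 0.5883 -0.8086 0.0000
    outer loop
      vertex 10.47 0.39 0.00
      vertex 14.47 3.30 14.00
      vertex 10.47 0.39 14.00
    endloop
  endfacet
  facet normal 0.9509 -0.3095 0.0000
    outer loop
      vertex 14.47 3.30 0.00
      vertex 16.00 8.00 0.00
      vertex 16.00 8.00 14.00
    endloop
  endfacet
  facet normal 0.9509 -0.3095 0.0000
    outer loop
      vertex 14.47 3.30 0.00
      vertex 16.00 8.00 14.00
      vertex 14.47 3.30 14.00
    endloop
  endfacet
endsolid part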